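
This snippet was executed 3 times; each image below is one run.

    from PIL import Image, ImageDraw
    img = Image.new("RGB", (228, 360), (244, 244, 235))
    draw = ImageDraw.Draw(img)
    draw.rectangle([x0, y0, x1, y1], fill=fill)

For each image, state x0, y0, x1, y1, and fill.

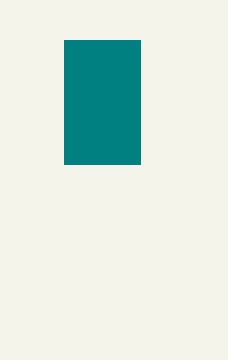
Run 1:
x0 = 64
y0 = 40
x1 = 140
y1 = 164
fill = 'teal'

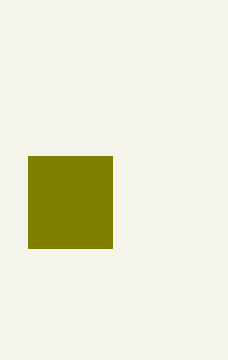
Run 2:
x0 = 28, y0 = 156, x1 = 112, y1 = 248, fill = 'olive'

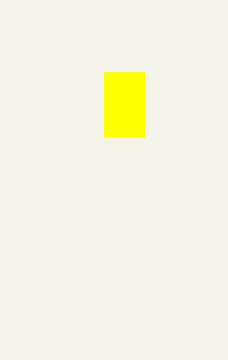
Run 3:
x0 = 104; y0 = 72; x1 = 144; y1 = 136; fill = 'yellow'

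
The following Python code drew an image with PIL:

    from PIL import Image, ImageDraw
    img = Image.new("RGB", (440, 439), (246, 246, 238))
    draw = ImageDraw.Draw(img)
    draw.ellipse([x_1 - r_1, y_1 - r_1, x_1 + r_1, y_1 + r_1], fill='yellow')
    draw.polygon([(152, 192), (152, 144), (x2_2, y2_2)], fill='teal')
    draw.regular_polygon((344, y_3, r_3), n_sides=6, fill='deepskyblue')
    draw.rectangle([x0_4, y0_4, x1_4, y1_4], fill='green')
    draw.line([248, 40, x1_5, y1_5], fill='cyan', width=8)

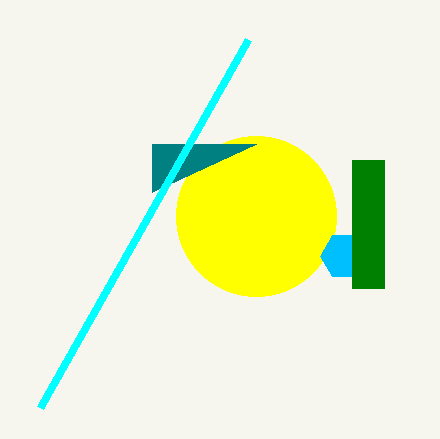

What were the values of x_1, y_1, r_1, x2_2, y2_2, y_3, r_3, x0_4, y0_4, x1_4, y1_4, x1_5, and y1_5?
x_1 = 256, y_1 = 216, r_1 = 80, x2_2 = 256, y2_2 = 144, y_3 = 256, r_3 = 24, x0_4 = 352, y0_4 = 160, x1_4 = 384, y1_4 = 288, x1_5 = 40, y1_5 = 408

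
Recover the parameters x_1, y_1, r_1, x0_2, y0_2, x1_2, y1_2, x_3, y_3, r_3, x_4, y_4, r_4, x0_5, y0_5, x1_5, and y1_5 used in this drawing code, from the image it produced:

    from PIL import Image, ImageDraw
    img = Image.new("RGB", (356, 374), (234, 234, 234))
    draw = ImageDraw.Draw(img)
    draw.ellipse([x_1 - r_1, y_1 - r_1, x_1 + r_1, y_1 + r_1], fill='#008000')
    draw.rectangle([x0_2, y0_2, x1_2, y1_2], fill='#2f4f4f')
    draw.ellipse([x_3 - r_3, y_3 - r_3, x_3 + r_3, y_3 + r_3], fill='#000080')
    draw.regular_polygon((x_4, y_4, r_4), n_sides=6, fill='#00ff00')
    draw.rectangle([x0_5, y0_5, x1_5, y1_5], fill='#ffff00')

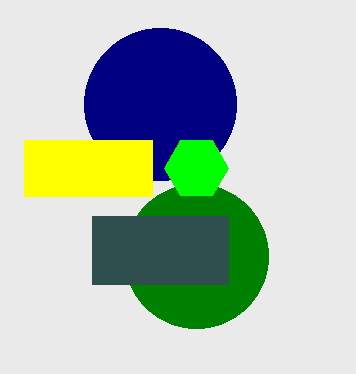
x_1 = 196; y_1 = 256; r_1 = 72; x0_2 = 92; y0_2 = 216; x1_2 = 228; y1_2 = 284; x_3 = 160; y_3 = 104; r_3 = 76; x_4 = 196; y_4 = 168; r_4 = 32; x0_5 = 24; y0_5 = 140; x1_5 = 152; y1_5 = 196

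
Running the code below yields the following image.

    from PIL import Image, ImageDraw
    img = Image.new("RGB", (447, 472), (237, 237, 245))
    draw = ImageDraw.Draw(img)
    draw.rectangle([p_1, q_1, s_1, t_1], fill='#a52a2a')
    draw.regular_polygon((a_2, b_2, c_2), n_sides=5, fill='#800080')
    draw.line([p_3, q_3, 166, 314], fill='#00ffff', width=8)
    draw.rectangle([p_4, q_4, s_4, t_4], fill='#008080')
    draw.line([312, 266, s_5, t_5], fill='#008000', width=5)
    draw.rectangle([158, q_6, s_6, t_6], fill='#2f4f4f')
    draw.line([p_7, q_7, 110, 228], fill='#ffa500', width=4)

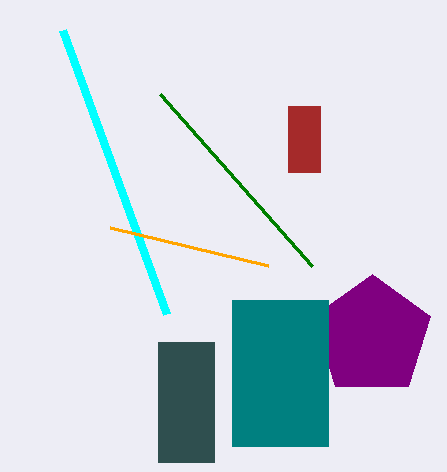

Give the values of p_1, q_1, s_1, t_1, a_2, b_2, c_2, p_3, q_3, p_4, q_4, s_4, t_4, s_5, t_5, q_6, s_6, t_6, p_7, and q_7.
p_1 = 288
q_1 = 106
s_1 = 320
t_1 = 172
a_2 = 372
b_2 = 336
c_2 = 62
p_3 = 62
q_3 = 30
p_4 = 232
q_4 = 300
s_4 = 328
t_4 = 446
s_5 = 160
t_5 = 94
q_6 = 342
s_6 = 214
t_6 = 462
p_7 = 268
q_7 = 266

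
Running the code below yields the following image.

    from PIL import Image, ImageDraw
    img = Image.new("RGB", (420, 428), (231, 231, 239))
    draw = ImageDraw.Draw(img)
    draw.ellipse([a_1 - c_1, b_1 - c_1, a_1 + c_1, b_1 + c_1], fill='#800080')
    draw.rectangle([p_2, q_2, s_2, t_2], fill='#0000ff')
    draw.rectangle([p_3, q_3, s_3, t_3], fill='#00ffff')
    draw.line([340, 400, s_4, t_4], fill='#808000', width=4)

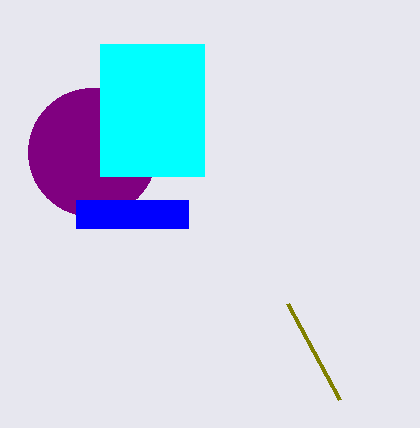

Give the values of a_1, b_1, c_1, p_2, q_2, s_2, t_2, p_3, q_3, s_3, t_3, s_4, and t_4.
a_1 = 92; b_1 = 152; c_1 = 64; p_2 = 76; q_2 = 200; s_2 = 188; t_2 = 228; p_3 = 100; q_3 = 44; s_3 = 204; t_3 = 176; s_4 = 288; t_4 = 304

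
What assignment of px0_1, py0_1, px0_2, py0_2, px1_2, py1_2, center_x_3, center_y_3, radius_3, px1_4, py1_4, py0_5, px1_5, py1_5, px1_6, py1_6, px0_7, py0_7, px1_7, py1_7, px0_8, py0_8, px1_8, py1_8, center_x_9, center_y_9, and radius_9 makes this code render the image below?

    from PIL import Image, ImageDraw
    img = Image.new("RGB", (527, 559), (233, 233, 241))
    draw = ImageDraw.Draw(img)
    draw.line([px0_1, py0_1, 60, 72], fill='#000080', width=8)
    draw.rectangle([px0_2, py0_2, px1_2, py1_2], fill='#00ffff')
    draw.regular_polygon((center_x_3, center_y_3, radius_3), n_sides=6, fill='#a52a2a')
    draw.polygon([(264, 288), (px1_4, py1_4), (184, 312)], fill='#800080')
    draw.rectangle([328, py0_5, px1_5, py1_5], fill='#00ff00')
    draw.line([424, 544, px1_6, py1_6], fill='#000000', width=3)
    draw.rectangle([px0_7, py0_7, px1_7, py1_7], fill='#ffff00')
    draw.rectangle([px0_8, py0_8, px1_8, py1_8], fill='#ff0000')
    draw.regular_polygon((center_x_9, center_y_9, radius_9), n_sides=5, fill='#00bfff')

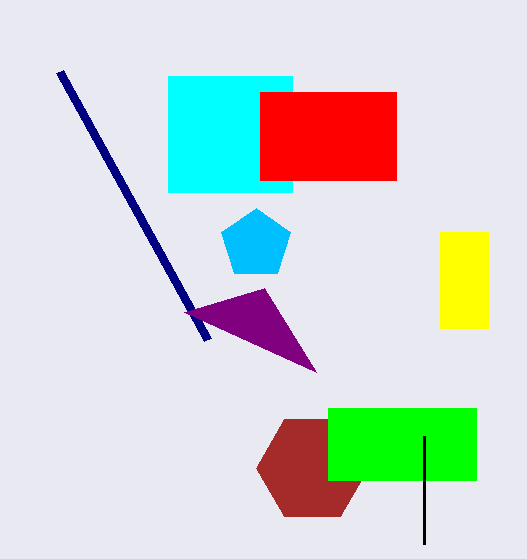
px0_1 = 208; py0_1 = 340; px0_2 = 168; py0_2 = 76; px1_2 = 292; py1_2 = 192; center_x_3 = 312; center_y_3 = 468; radius_3 = 56; px1_4 = 316; py1_4 = 372; py0_5 = 408; px1_5 = 476; py1_5 = 480; px1_6 = 424; py1_6 = 436; px0_7 = 440; py0_7 = 232; px1_7 = 488; py1_7 = 328; px0_8 = 260; py0_8 = 92; px1_8 = 396; py1_8 = 180; center_x_9 = 256; center_y_9 = 244; radius_9 = 36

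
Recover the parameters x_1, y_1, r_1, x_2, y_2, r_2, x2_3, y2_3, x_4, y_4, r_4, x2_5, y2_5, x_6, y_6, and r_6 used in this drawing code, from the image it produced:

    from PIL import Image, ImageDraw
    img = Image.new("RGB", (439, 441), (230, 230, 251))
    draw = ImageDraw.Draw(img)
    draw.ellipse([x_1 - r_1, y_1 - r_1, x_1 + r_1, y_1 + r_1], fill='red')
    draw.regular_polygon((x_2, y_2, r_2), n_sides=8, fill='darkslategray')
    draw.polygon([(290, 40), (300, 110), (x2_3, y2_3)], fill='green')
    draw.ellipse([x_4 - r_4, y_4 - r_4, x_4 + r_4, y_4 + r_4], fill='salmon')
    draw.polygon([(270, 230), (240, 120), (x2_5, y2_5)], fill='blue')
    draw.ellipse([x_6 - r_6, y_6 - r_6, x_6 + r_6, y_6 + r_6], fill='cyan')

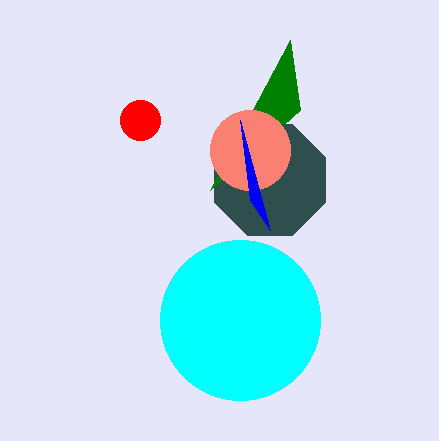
x_1 = 140
y_1 = 120
r_1 = 20
x_2 = 270
y_2 = 180
r_2 = 60
x2_3 = 210
y2_3 = 190
x_4 = 250
y_4 = 150
r_4 = 40
x2_5 = 250
y2_5 = 200
x_6 = 240
y_6 = 320
r_6 = 80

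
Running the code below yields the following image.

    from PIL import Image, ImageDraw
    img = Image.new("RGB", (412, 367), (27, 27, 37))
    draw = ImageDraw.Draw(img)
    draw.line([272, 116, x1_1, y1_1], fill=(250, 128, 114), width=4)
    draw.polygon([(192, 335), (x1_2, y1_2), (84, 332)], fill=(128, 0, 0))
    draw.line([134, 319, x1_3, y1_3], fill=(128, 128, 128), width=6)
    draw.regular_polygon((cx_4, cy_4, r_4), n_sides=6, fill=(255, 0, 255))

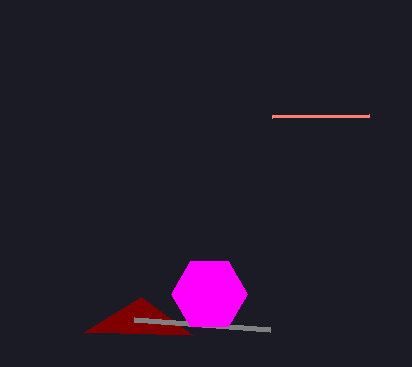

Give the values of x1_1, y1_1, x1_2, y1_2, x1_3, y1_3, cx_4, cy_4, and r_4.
x1_1 = 369
y1_1 = 115
x1_2 = 141
y1_2 = 297
x1_3 = 270
y1_3 = 329
cx_4 = 209
cy_4 = 294
r_4 = 38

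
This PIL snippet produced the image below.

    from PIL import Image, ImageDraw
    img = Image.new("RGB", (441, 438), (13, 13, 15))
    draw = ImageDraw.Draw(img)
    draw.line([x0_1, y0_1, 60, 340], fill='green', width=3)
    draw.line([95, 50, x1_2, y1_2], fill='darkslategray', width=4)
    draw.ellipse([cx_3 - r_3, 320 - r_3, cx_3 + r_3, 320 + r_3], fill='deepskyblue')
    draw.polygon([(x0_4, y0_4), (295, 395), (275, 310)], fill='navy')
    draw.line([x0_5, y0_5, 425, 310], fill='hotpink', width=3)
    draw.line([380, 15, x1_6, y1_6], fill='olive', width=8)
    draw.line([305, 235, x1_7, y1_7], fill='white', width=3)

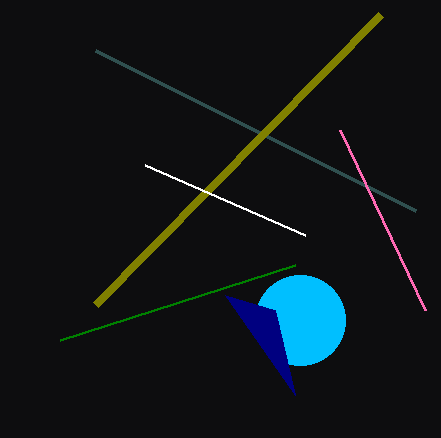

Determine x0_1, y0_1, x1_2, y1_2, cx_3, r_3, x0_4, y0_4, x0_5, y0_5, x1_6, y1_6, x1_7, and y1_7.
x0_1 = 295
y0_1 = 265
x1_2 = 415
y1_2 = 210
cx_3 = 300
r_3 = 45
x0_4 = 225
y0_4 = 295
x0_5 = 340
y0_5 = 130
x1_6 = 95
y1_6 = 305
x1_7 = 145
y1_7 = 165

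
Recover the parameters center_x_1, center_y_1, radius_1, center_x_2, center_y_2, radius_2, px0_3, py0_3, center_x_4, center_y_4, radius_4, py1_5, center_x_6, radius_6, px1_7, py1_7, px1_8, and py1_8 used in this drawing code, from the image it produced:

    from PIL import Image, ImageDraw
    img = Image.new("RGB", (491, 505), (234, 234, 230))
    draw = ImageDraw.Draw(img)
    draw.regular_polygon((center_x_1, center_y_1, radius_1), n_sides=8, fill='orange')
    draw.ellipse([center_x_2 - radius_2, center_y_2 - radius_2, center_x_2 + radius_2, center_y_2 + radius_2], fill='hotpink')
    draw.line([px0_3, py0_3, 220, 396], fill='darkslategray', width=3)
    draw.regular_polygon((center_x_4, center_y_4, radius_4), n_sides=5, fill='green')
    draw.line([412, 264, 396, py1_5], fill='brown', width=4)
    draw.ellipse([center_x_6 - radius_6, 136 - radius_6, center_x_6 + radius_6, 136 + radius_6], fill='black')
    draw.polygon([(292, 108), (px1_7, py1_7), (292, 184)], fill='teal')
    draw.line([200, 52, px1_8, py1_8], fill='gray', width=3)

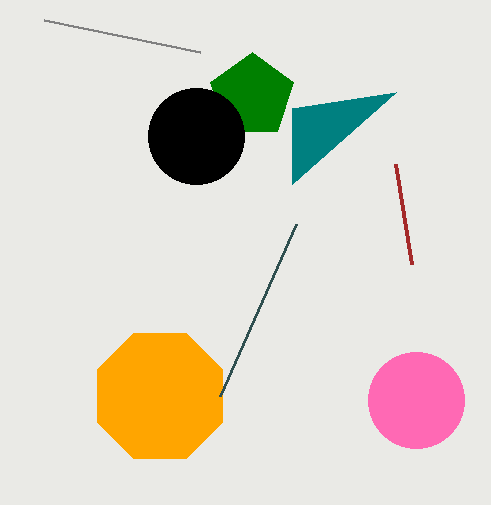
center_x_1 = 160, center_y_1 = 396, radius_1 = 68, center_x_2 = 416, center_y_2 = 400, radius_2 = 48, px0_3 = 296, py0_3 = 224, center_x_4 = 252, center_y_4 = 96, radius_4 = 44, py1_5 = 164, center_x_6 = 196, radius_6 = 48, px1_7 = 396, py1_7 = 92, px1_8 = 44, py1_8 = 20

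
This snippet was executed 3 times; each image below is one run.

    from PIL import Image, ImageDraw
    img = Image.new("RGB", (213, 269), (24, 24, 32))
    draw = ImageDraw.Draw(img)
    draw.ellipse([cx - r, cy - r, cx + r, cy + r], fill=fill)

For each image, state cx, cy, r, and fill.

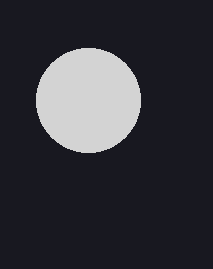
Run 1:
cx = 88; cy = 100; r = 52; fill = 'lightgray'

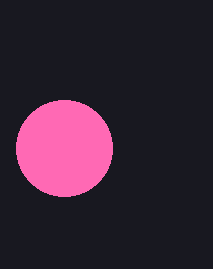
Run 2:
cx = 64
cy = 148
r = 48
fill = 'hotpink'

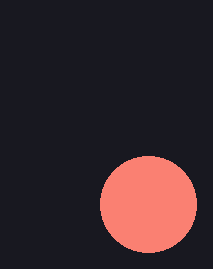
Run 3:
cx = 148
cy = 204
r = 48
fill = 'salmon'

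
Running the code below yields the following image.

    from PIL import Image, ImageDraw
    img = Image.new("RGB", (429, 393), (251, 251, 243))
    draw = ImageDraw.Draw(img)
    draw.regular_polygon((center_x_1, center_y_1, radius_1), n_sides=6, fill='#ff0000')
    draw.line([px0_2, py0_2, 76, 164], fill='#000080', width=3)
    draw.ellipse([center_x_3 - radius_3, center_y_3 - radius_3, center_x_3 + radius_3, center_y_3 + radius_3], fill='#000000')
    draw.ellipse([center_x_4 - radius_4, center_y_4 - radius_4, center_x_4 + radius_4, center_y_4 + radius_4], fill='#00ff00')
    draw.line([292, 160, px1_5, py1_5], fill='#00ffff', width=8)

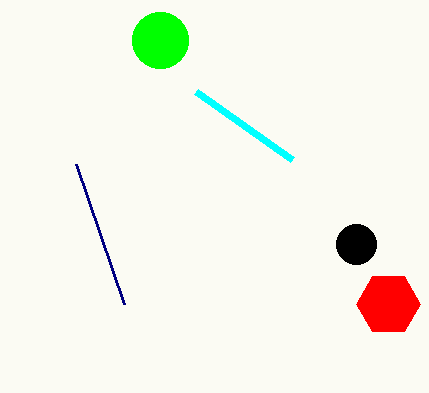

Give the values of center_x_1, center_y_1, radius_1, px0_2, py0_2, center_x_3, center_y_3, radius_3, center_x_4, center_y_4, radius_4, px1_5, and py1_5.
center_x_1 = 388
center_y_1 = 304
radius_1 = 32
px0_2 = 124
py0_2 = 304
center_x_3 = 356
center_y_3 = 244
radius_3 = 20
center_x_4 = 160
center_y_4 = 40
radius_4 = 28
px1_5 = 196
py1_5 = 92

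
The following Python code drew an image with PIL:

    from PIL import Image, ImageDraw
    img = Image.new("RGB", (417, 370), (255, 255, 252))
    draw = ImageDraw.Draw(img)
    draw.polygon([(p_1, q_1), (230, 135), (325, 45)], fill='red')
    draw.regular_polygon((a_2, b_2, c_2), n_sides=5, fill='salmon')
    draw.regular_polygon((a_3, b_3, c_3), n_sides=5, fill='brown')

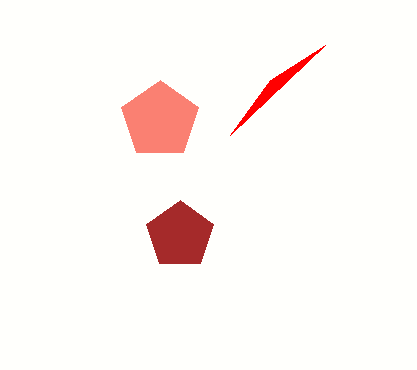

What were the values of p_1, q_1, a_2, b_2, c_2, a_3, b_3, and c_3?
p_1 = 270, q_1 = 80, a_2 = 160, b_2 = 120, c_2 = 40, a_3 = 180, b_3 = 235, c_3 = 35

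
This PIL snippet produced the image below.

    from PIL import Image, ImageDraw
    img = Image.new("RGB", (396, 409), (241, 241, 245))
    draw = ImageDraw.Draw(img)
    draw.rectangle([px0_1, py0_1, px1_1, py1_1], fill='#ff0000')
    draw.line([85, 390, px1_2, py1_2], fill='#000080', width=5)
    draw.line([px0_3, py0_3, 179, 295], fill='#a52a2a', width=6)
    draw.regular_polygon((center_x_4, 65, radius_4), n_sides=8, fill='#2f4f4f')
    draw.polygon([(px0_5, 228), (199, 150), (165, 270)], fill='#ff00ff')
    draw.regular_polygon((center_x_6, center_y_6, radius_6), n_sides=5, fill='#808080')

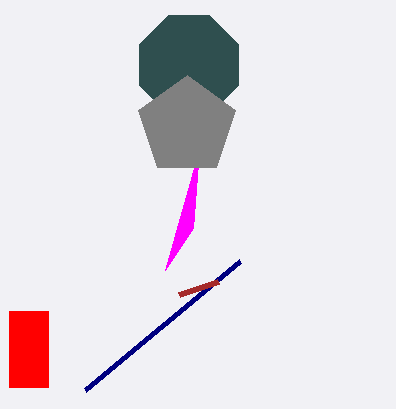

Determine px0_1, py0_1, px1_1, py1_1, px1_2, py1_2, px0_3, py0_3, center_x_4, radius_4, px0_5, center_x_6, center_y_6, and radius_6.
px0_1 = 9
py0_1 = 311
px1_1 = 48
py1_1 = 387
px1_2 = 240
py1_2 = 261
px0_3 = 218
py0_3 = 282
center_x_4 = 189
radius_4 = 54
px0_5 = 193
center_x_6 = 187
center_y_6 = 126
radius_6 = 51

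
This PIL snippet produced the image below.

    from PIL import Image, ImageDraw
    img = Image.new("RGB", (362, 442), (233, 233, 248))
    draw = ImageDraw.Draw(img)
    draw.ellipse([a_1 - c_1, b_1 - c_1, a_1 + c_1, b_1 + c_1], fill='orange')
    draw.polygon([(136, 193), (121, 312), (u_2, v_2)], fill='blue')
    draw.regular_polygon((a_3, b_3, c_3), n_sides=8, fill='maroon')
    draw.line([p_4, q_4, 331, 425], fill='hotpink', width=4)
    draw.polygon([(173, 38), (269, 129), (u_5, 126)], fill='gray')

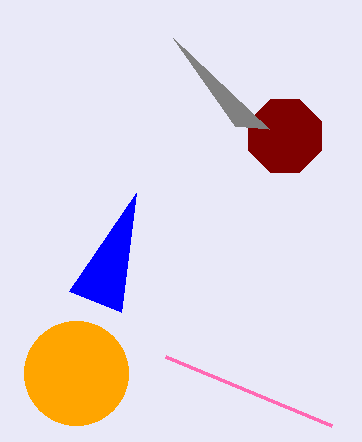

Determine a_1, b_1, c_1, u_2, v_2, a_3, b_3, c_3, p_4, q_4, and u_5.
a_1 = 76; b_1 = 373; c_1 = 52; u_2 = 69; v_2 = 291; a_3 = 285; b_3 = 136; c_3 = 39; p_4 = 165; q_4 = 356; u_5 = 235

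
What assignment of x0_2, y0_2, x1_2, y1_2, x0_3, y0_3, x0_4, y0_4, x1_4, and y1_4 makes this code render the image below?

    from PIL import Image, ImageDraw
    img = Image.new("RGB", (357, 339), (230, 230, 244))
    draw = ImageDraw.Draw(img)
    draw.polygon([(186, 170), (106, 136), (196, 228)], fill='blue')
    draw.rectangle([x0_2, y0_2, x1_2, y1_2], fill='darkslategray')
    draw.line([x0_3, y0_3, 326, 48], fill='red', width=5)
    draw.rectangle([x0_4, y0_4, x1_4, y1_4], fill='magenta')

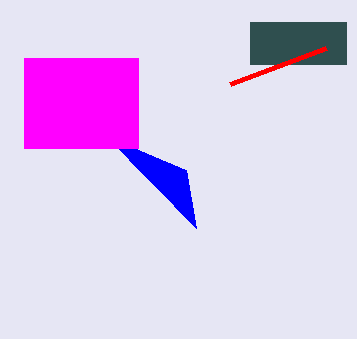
x0_2 = 250, y0_2 = 22, x1_2 = 346, y1_2 = 64, x0_3 = 230, y0_3 = 84, x0_4 = 24, y0_4 = 58, x1_4 = 138, y1_4 = 148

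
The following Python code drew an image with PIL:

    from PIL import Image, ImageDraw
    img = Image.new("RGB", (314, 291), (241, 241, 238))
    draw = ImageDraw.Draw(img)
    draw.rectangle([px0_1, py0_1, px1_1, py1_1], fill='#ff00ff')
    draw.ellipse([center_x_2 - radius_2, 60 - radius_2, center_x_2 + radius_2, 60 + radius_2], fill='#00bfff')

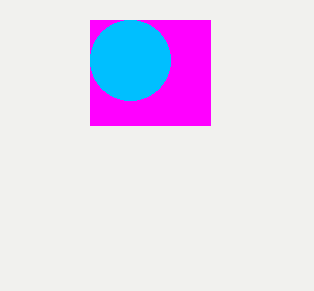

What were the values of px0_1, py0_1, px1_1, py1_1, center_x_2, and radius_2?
px0_1 = 90, py0_1 = 20, px1_1 = 210, py1_1 = 125, center_x_2 = 130, radius_2 = 40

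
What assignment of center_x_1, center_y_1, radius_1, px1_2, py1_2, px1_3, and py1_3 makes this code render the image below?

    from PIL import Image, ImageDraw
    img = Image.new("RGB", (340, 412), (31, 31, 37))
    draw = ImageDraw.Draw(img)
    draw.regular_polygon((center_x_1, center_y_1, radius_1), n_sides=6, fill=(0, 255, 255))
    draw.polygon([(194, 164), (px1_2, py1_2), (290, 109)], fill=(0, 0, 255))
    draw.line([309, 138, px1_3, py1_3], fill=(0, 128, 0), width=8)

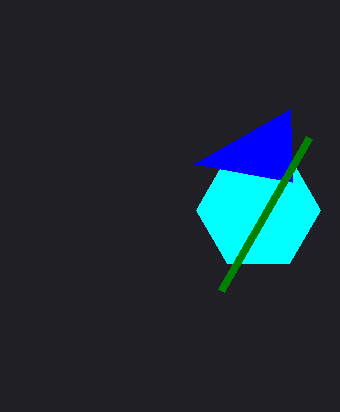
center_x_1 = 258, center_y_1 = 210, radius_1 = 62, px1_2 = 292, py1_2 = 182, px1_3 = 221, py1_3 = 291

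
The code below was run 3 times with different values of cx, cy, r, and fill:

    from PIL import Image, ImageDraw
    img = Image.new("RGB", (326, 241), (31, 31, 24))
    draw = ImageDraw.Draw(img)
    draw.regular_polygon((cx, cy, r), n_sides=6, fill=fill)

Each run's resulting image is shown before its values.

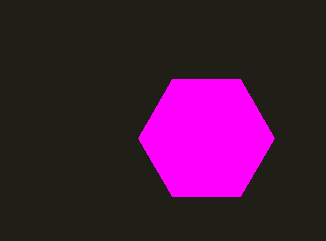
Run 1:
cx = 206, cy = 138, r = 68, fill = 'magenta'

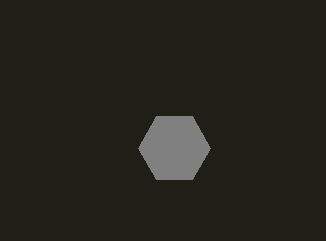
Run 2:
cx = 174, cy = 148, r = 36, fill = 'gray'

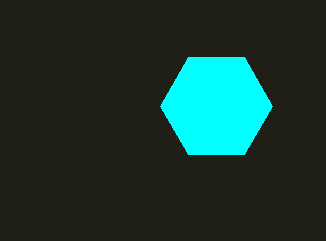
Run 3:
cx = 216; cy = 106; r = 56; fill = 'cyan'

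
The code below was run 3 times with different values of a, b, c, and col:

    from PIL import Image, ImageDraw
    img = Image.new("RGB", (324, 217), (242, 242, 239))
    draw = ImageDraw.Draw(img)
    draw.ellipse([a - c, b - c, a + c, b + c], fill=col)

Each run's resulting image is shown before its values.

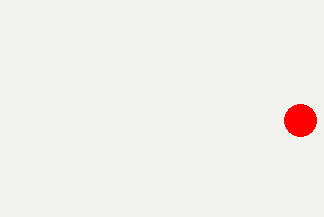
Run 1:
a = 300
b = 120
c = 16
col = 'red'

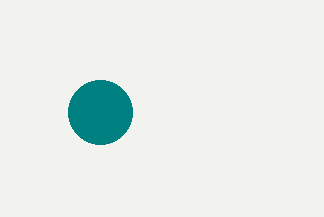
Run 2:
a = 100; b = 112; c = 32; col = 'teal'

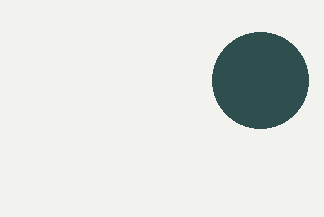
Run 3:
a = 260, b = 80, c = 48, col = 'darkslategray'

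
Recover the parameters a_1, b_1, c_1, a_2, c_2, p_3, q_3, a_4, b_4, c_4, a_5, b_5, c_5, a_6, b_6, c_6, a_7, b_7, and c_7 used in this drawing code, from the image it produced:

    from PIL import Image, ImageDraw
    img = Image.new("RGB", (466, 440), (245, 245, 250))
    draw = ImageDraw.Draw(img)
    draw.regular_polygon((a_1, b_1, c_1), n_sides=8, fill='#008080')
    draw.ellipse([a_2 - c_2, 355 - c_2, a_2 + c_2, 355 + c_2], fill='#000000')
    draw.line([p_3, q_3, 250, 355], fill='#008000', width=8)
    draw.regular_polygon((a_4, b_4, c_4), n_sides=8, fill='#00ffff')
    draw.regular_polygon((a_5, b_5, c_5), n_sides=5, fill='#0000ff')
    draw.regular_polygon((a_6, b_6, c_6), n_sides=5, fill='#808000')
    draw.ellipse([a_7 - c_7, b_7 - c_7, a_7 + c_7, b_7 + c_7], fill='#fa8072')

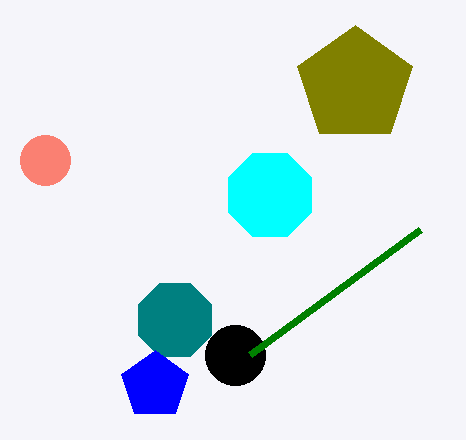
a_1 = 175; b_1 = 320; c_1 = 40; a_2 = 235; c_2 = 30; p_3 = 420; q_3 = 230; a_4 = 270; b_4 = 195; c_4 = 45; a_5 = 155; b_5 = 385; c_5 = 35; a_6 = 355; b_6 = 85; c_6 = 60; a_7 = 45; b_7 = 160; c_7 = 25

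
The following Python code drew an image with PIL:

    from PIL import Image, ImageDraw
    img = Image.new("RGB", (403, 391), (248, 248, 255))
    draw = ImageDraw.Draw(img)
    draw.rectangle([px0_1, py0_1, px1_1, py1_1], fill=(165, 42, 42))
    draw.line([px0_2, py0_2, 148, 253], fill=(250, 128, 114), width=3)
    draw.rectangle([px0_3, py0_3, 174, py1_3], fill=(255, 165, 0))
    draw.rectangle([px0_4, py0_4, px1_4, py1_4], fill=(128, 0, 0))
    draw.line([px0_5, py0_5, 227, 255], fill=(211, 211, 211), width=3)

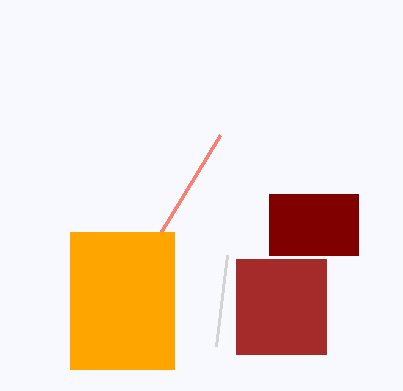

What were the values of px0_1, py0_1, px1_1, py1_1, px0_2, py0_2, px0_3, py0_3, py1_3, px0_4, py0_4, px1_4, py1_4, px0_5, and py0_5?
px0_1 = 236; py0_1 = 259; px1_1 = 326; py1_1 = 354; px0_2 = 220; py0_2 = 135; px0_3 = 70; py0_3 = 232; py1_3 = 369; px0_4 = 269; py0_4 = 194; px1_4 = 358; py1_4 = 255; px0_5 = 216; py0_5 = 346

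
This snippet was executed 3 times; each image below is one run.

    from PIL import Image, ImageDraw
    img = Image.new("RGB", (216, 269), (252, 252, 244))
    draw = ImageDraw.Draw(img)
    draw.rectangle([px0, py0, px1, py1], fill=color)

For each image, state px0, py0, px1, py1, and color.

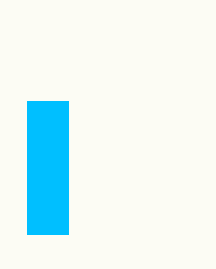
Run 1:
px0 = 27; py0 = 101; px1 = 68; py1 = 234; color = 'deepskyblue'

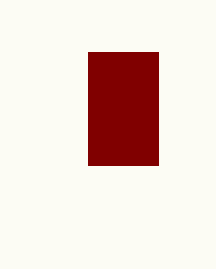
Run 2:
px0 = 88, py0 = 52, px1 = 158, py1 = 165, color = 'maroon'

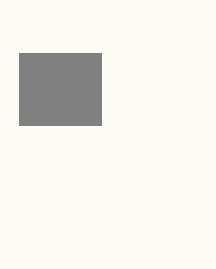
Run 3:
px0 = 19; py0 = 53; px1 = 101; py1 = 125; color = 'gray'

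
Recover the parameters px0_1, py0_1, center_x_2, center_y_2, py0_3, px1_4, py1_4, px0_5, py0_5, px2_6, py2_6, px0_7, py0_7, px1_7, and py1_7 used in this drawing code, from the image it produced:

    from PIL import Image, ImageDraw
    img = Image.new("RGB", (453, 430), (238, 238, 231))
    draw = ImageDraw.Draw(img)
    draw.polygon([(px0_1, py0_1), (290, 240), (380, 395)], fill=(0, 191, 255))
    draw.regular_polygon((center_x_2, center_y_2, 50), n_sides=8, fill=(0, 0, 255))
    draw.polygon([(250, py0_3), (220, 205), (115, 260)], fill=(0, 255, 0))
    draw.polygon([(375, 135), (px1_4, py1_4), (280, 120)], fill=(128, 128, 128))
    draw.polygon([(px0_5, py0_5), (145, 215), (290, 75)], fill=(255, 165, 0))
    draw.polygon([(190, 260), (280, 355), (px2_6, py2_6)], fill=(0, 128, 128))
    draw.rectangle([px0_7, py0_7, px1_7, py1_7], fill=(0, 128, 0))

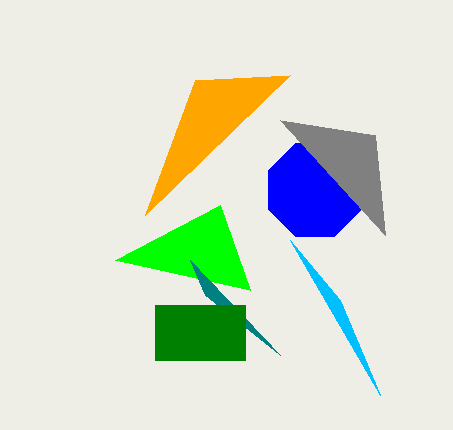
px0_1 = 340, py0_1 = 300, center_x_2 = 315, center_y_2 = 190, py0_3 = 290, px1_4 = 385, py1_4 = 235, px0_5 = 195, py0_5 = 80, px2_6 = 205, py2_6 = 295, px0_7 = 155, py0_7 = 305, px1_7 = 245, py1_7 = 360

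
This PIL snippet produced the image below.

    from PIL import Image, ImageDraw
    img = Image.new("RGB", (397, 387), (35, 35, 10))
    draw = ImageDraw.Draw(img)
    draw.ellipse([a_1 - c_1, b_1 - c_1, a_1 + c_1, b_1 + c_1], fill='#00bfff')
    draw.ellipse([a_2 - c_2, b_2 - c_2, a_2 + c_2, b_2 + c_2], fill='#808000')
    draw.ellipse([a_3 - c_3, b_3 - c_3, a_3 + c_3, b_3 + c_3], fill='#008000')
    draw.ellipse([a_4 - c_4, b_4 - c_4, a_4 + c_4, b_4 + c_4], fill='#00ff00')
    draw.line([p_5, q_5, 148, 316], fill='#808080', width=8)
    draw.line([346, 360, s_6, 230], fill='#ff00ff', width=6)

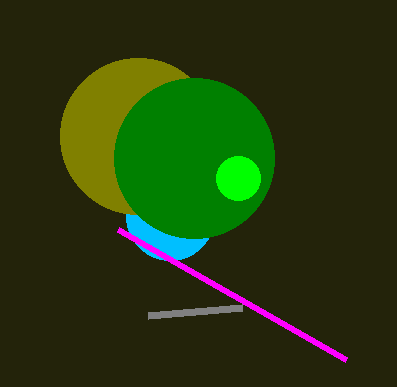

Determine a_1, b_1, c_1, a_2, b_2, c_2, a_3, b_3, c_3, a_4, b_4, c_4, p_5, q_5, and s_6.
a_1 = 170
b_1 = 216
c_1 = 44
a_2 = 138
b_2 = 136
c_2 = 78
a_3 = 194
b_3 = 158
c_3 = 80
a_4 = 238
b_4 = 178
c_4 = 22
p_5 = 242
q_5 = 308
s_6 = 118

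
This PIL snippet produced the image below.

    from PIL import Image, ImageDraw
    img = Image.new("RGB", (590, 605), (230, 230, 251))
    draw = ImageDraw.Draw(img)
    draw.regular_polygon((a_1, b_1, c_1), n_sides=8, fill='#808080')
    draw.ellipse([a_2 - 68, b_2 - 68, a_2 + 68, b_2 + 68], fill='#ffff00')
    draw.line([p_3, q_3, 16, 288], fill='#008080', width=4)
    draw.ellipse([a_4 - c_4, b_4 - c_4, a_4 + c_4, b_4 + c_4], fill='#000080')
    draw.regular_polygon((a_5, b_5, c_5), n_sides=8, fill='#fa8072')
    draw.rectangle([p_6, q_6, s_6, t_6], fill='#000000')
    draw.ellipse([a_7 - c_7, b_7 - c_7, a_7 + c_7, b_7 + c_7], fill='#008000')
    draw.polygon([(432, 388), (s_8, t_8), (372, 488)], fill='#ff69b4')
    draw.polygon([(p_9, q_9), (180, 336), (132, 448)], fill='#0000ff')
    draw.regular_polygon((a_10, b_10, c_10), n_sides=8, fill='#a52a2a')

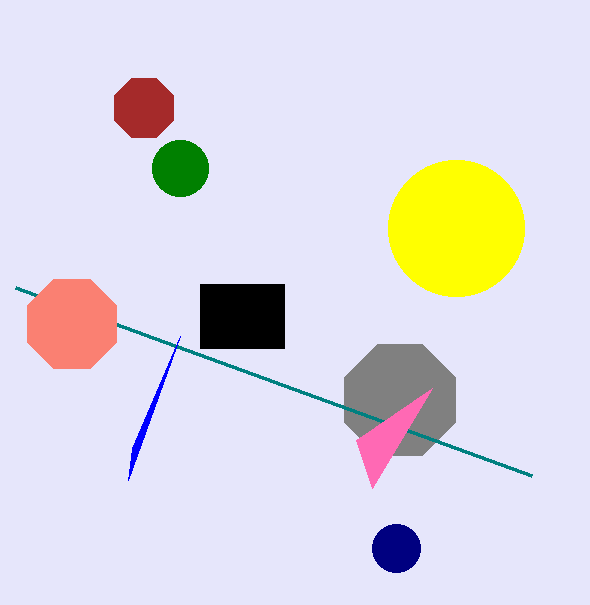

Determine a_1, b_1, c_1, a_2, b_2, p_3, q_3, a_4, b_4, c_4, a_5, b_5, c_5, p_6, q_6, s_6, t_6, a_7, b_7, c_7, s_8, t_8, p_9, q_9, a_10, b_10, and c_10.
a_1 = 400, b_1 = 400, c_1 = 60, a_2 = 456, b_2 = 228, p_3 = 532, q_3 = 476, a_4 = 396, b_4 = 548, c_4 = 24, a_5 = 72, b_5 = 324, c_5 = 48, p_6 = 200, q_6 = 284, s_6 = 284, t_6 = 348, a_7 = 180, b_7 = 168, c_7 = 28, s_8 = 356, t_8 = 440, p_9 = 128, q_9 = 480, a_10 = 144, b_10 = 108, c_10 = 32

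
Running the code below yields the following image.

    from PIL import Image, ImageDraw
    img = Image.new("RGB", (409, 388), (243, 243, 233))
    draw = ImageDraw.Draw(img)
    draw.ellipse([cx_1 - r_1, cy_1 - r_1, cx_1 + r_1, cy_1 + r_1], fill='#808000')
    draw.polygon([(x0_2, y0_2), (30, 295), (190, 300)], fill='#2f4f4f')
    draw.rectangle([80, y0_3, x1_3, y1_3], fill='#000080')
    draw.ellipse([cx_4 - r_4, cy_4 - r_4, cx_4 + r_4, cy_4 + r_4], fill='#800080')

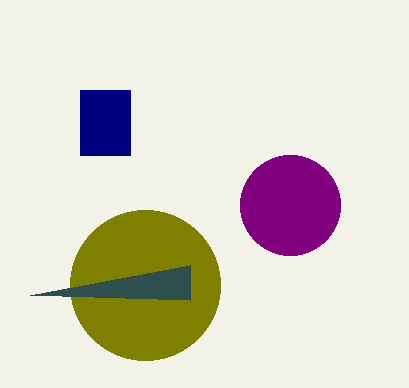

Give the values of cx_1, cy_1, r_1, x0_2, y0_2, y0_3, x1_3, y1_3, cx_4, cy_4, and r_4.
cx_1 = 145, cy_1 = 285, r_1 = 75, x0_2 = 190, y0_2 = 265, y0_3 = 90, x1_3 = 130, y1_3 = 155, cx_4 = 290, cy_4 = 205, r_4 = 50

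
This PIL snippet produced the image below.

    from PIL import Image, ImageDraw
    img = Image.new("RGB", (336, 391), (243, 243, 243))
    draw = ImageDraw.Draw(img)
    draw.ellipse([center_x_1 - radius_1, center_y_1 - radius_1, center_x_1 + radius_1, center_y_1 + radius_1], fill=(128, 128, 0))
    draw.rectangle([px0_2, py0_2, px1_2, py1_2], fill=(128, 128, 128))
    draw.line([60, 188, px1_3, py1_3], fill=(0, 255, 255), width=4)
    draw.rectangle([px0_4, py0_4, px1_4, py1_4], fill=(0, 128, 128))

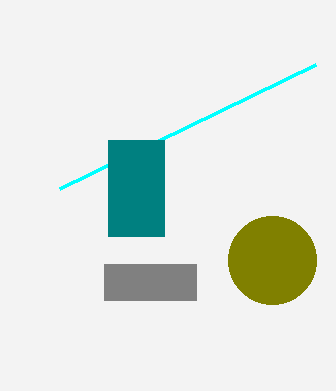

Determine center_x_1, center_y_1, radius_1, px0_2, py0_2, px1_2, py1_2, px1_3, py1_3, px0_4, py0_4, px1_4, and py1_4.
center_x_1 = 272; center_y_1 = 260; radius_1 = 44; px0_2 = 104; py0_2 = 264; px1_2 = 196; py1_2 = 300; px1_3 = 316; py1_3 = 64; px0_4 = 108; py0_4 = 140; px1_4 = 164; py1_4 = 236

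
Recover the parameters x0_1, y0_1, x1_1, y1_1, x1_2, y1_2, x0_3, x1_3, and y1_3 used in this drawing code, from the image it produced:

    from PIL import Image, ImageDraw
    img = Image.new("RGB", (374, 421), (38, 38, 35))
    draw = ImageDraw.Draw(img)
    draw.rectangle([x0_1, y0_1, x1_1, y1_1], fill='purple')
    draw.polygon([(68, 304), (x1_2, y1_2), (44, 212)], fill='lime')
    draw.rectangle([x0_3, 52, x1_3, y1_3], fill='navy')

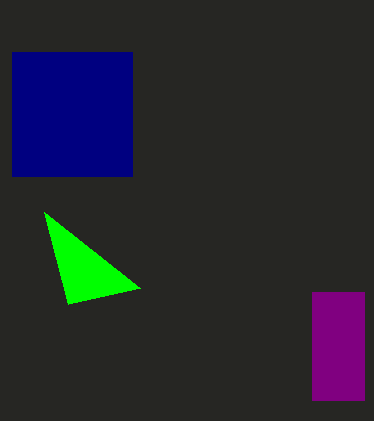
x0_1 = 312; y0_1 = 292; x1_1 = 364; y1_1 = 400; x1_2 = 140; y1_2 = 288; x0_3 = 12; x1_3 = 132; y1_3 = 176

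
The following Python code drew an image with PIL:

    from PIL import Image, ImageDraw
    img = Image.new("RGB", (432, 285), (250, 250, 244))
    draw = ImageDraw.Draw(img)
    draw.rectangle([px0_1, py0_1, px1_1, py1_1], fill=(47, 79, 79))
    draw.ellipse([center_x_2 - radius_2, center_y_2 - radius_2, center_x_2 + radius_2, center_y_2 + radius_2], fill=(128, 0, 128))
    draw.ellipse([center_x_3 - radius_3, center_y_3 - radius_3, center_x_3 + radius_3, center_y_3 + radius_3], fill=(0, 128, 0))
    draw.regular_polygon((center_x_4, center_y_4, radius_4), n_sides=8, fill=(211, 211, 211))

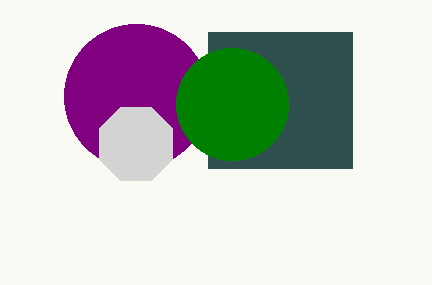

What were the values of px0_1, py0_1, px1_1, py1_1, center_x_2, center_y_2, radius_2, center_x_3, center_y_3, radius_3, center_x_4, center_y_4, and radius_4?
px0_1 = 208; py0_1 = 32; px1_1 = 352; py1_1 = 168; center_x_2 = 136; center_y_2 = 96; radius_2 = 72; center_x_3 = 232; center_y_3 = 104; radius_3 = 56; center_x_4 = 136; center_y_4 = 144; radius_4 = 40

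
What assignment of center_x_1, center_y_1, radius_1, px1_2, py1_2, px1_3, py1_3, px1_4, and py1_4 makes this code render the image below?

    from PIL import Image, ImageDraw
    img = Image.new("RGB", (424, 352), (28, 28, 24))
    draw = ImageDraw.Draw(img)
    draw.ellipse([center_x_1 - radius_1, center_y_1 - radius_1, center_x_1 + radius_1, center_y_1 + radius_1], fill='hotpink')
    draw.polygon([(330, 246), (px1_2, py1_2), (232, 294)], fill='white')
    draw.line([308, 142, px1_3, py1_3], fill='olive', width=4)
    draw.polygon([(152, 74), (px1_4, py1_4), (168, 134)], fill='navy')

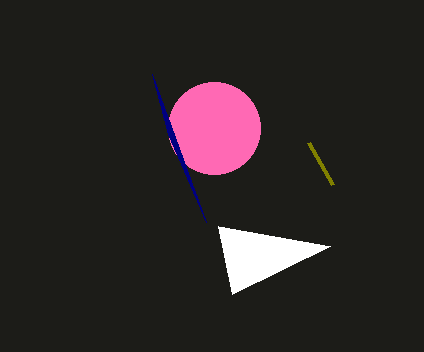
center_x_1 = 214, center_y_1 = 128, radius_1 = 46, px1_2 = 218, py1_2 = 226, px1_3 = 332, py1_3 = 184, px1_4 = 206, py1_4 = 222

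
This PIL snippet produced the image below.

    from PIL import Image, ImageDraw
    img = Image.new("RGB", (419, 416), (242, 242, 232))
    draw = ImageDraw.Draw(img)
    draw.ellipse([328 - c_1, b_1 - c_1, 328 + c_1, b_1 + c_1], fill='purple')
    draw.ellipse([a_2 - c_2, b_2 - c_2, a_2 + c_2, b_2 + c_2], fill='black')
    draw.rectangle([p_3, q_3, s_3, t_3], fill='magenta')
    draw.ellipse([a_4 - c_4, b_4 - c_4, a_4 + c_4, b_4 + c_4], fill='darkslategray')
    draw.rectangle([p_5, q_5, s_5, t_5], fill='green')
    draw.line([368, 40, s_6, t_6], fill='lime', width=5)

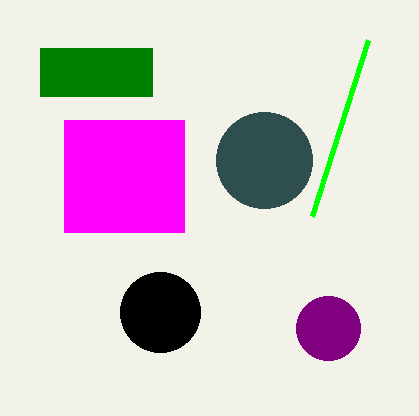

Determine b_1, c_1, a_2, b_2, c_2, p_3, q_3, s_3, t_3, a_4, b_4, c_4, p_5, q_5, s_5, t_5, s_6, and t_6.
b_1 = 328
c_1 = 32
a_2 = 160
b_2 = 312
c_2 = 40
p_3 = 64
q_3 = 120
s_3 = 184
t_3 = 232
a_4 = 264
b_4 = 160
c_4 = 48
p_5 = 40
q_5 = 48
s_5 = 152
t_5 = 96
s_6 = 312
t_6 = 216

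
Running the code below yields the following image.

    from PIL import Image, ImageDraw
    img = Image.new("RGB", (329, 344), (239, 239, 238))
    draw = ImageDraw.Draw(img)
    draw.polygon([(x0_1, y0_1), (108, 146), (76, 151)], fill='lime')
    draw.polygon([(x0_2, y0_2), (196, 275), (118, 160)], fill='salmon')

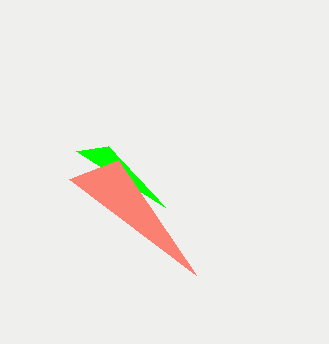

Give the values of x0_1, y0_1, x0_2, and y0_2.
x0_1 = 165, y0_1 = 207, x0_2 = 69, y0_2 = 179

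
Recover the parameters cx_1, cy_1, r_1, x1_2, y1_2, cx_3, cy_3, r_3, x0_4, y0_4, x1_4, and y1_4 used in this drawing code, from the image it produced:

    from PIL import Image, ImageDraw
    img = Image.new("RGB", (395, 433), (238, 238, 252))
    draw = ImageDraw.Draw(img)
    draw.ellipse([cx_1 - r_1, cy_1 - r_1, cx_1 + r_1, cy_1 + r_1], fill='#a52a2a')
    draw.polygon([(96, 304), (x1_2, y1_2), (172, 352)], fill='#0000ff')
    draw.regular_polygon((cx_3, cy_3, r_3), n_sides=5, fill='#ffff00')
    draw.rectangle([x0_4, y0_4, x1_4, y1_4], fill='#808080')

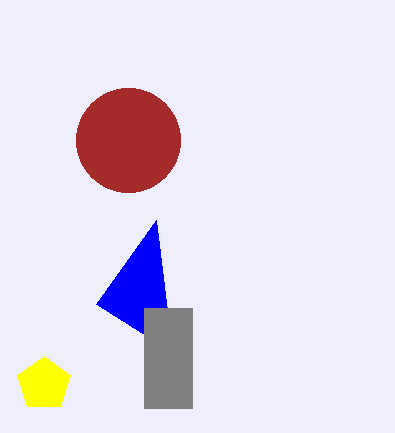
cx_1 = 128, cy_1 = 140, r_1 = 52, x1_2 = 156, y1_2 = 220, cx_3 = 44, cy_3 = 384, r_3 = 28, x0_4 = 144, y0_4 = 308, x1_4 = 192, y1_4 = 408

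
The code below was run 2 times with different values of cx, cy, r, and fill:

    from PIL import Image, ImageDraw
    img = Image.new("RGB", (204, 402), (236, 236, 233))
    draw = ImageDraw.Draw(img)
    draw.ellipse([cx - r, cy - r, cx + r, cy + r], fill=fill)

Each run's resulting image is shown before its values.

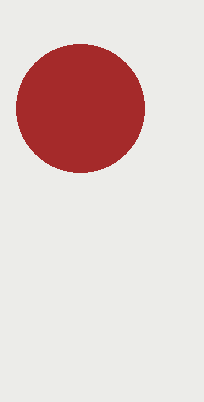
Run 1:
cx = 80
cy = 108
r = 64
fill = 'brown'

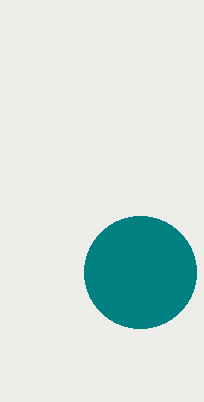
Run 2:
cx = 140; cy = 272; r = 56; fill = 'teal'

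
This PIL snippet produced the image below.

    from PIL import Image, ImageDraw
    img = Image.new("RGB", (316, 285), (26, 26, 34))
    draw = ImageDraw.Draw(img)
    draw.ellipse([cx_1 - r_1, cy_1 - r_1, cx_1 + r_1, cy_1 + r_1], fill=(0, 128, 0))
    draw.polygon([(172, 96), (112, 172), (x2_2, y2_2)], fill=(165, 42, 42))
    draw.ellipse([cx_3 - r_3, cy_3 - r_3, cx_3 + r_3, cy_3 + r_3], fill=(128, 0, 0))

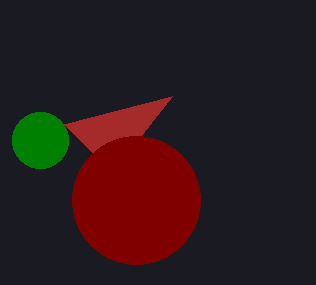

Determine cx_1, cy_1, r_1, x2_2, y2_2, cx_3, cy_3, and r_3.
cx_1 = 40
cy_1 = 140
r_1 = 28
x2_2 = 64
y2_2 = 124
cx_3 = 136
cy_3 = 200
r_3 = 64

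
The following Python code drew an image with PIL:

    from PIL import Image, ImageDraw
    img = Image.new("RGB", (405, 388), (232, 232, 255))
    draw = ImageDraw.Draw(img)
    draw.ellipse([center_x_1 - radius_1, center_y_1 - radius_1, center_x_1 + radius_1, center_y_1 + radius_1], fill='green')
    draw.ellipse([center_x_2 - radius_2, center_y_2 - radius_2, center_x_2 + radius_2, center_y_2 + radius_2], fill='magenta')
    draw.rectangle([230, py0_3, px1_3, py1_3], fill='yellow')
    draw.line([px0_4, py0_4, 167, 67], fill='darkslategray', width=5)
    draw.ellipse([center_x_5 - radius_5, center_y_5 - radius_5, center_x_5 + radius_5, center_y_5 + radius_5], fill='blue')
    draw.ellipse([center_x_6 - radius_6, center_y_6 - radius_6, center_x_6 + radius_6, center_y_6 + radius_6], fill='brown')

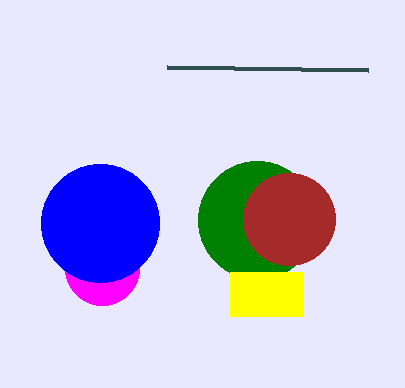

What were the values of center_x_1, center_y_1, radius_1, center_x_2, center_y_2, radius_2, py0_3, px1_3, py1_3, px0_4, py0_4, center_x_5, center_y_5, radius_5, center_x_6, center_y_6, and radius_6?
center_x_1 = 257
center_y_1 = 220
radius_1 = 59
center_x_2 = 102
center_y_2 = 268
radius_2 = 37
py0_3 = 272
px1_3 = 303
py1_3 = 316
px0_4 = 368
py0_4 = 70
center_x_5 = 100
center_y_5 = 223
radius_5 = 59
center_x_6 = 289
center_y_6 = 219
radius_6 = 46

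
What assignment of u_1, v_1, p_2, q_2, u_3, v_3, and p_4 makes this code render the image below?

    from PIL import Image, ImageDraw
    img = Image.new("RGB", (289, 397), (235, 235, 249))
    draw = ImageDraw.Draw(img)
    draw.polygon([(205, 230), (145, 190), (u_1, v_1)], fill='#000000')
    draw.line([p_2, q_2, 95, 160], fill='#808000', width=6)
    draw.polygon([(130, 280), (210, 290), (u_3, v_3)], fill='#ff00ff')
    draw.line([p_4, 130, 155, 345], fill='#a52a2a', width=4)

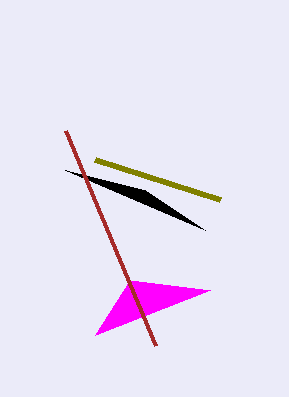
u_1 = 65
v_1 = 170
p_2 = 220
q_2 = 200
u_3 = 95
v_3 = 335
p_4 = 65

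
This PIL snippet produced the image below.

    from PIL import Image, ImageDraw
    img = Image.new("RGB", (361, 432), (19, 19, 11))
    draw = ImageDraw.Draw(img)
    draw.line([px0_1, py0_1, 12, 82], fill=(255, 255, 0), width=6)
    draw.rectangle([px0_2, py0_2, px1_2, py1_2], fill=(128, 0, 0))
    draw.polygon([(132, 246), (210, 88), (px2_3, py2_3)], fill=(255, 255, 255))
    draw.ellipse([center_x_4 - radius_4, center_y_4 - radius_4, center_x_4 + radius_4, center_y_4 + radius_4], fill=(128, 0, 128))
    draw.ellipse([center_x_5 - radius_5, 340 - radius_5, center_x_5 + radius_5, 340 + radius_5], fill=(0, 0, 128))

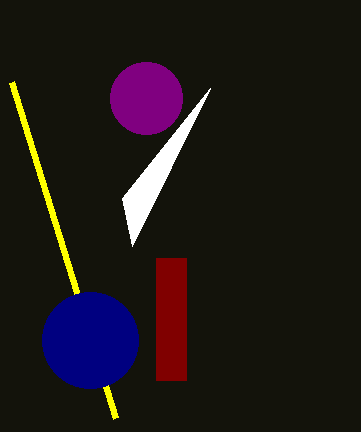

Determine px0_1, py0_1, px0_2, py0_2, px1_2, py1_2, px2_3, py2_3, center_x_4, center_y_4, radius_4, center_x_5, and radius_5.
px0_1 = 116, py0_1 = 418, px0_2 = 156, py0_2 = 258, px1_2 = 186, py1_2 = 380, px2_3 = 122, py2_3 = 198, center_x_4 = 146, center_y_4 = 98, radius_4 = 36, center_x_5 = 90, radius_5 = 48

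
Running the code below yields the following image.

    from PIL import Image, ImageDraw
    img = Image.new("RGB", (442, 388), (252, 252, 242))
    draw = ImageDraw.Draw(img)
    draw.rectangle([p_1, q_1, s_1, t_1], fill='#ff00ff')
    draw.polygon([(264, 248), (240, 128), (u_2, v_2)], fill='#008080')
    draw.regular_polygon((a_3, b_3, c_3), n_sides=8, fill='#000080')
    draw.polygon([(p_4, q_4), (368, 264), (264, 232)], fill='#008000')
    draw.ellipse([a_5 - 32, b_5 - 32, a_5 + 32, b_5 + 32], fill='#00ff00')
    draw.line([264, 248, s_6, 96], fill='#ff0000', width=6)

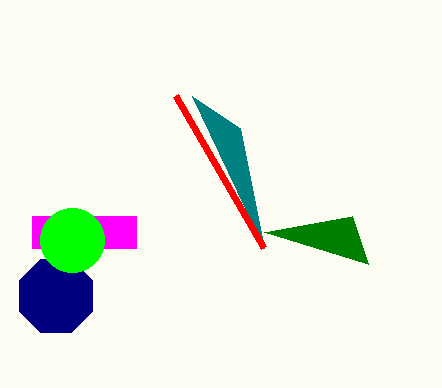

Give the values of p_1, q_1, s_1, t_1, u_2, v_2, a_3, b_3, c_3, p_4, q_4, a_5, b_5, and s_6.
p_1 = 32, q_1 = 216, s_1 = 136, t_1 = 248, u_2 = 192, v_2 = 96, a_3 = 56, b_3 = 296, c_3 = 40, p_4 = 352, q_4 = 216, a_5 = 72, b_5 = 240, s_6 = 176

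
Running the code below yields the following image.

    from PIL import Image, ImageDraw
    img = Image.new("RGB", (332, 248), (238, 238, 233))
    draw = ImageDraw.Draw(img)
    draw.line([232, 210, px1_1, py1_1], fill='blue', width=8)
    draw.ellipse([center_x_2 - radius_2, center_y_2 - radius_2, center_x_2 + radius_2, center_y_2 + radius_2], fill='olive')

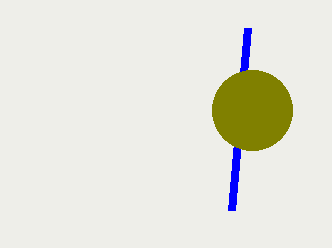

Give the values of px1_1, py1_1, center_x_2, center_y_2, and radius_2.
px1_1 = 248, py1_1 = 28, center_x_2 = 252, center_y_2 = 110, radius_2 = 40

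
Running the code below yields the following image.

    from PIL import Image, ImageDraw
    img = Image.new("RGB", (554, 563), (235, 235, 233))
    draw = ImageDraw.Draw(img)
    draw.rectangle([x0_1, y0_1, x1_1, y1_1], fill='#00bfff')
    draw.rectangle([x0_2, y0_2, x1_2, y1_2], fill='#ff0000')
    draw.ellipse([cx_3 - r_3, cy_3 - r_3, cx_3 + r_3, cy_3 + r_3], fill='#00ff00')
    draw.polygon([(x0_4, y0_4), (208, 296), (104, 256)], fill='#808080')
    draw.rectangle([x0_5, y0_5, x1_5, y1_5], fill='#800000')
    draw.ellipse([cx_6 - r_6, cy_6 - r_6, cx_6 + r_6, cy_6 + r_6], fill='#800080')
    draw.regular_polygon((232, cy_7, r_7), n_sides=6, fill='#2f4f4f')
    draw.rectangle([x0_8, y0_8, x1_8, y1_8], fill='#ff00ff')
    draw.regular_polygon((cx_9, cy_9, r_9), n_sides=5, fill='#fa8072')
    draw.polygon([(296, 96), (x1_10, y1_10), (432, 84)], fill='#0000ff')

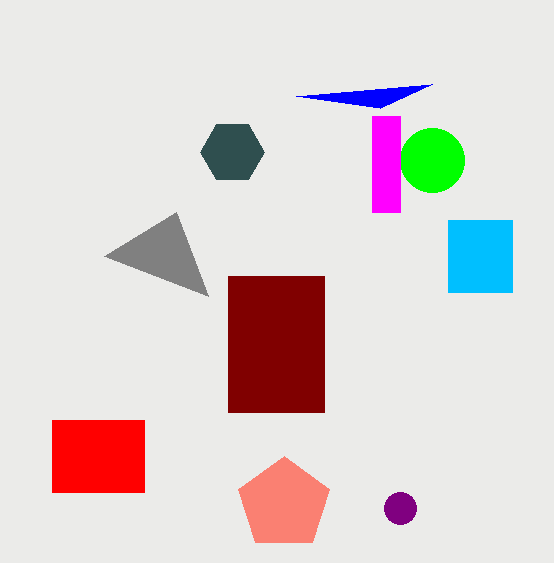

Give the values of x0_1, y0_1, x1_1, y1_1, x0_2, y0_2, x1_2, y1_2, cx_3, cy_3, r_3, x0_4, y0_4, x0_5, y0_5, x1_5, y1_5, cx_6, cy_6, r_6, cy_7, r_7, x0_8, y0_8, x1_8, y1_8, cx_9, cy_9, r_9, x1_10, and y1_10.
x0_1 = 448; y0_1 = 220; x1_1 = 512; y1_1 = 292; x0_2 = 52; y0_2 = 420; x1_2 = 144; y1_2 = 492; cx_3 = 432; cy_3 = 160; r_3 = 32; x0_4 = 176; y0_4 = 212; x0_5 = 228; y0_5 = 276; x1_5 = 324; y1_5 = 412; cx_6 = 400; cy_6 = 508; r_6 = 16; cy_7 = 152; r_7 = 32; x0_8 = 372; y0_8 = 116; x1_8 = 400; y1_8 = 212; cx_9 = 284; cy_9 = 504; r_9 = 48; x1_10 = 380; y1_10 = 108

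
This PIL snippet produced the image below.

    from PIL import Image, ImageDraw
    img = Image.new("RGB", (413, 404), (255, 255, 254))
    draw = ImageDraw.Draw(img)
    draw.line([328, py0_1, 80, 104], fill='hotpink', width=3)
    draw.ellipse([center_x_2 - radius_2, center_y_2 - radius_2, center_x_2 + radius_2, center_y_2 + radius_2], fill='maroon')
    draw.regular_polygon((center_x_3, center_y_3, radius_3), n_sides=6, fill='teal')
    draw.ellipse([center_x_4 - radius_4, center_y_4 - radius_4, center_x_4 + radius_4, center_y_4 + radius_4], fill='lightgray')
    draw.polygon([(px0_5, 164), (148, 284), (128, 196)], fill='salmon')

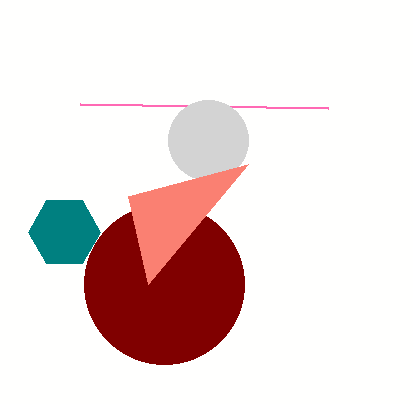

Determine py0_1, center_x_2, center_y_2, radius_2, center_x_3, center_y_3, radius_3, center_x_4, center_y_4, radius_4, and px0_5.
py0_1 = 108; center_x_2 = 164; center_y_2 = 284; radius_2 = 80; center_x_3 = 64; center_y_3 = 232; radius_3 = 36; center_x_4 = 208; center_y_4 = 140; radius_4 = 40; px0_5 = 248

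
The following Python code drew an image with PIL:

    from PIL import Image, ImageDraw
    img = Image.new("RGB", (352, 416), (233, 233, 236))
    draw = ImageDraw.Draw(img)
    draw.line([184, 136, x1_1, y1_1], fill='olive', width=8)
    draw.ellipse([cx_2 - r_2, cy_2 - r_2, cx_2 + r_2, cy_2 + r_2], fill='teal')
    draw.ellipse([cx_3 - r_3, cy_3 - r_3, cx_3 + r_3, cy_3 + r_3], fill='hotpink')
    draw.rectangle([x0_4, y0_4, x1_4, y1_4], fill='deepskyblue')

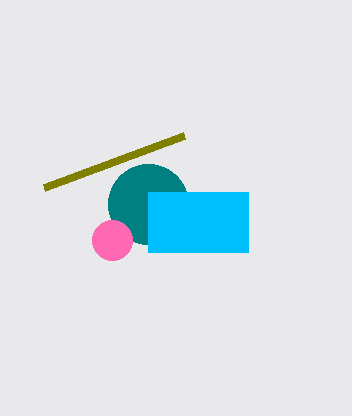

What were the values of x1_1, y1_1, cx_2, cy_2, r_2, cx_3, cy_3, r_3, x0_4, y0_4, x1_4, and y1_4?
x1_1 = 44; y1_1 = 188; cx_2 = 148; cy_2 = 204; r_2 = 40; cx_3 = 112; cy_3 = 240; r_3 = 20; x0_4 = 148; y0_4 = 192; x1_4 = 248; y1_4 = 252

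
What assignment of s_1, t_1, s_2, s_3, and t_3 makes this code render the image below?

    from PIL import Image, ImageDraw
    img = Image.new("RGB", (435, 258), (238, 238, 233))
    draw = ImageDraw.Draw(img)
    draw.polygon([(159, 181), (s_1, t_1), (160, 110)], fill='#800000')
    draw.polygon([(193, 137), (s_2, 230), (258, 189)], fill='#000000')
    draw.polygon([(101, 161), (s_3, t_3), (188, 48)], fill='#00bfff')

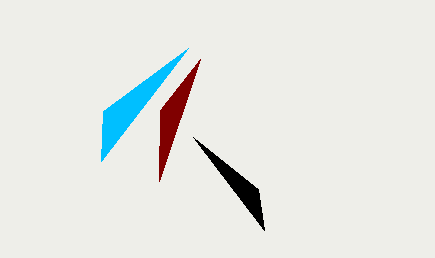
s_1 = 200
t_1 = 59
s_2 = 264
s_3 = 103
t_3 = 111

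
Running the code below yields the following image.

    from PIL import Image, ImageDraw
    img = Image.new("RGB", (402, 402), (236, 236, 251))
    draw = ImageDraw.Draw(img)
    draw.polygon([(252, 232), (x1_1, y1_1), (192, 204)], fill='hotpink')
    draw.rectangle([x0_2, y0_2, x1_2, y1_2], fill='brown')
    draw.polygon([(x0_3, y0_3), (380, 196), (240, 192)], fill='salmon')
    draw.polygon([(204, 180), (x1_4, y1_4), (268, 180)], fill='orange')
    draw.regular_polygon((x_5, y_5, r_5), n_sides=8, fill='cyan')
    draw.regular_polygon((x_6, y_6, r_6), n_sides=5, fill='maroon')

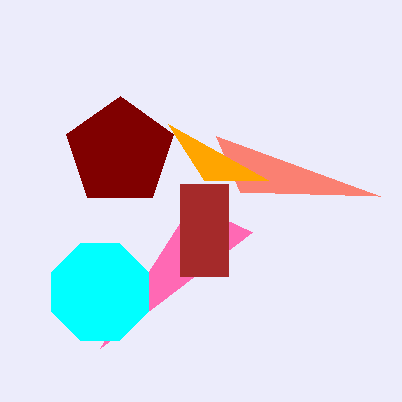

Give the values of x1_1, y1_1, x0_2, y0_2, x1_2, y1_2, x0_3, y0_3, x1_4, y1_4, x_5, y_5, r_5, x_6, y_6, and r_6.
x1_1 = 100
y1_1 = 348
x0_2 = 180
y0_2 = 184
x1_2 = 228
y1_2 = 276
x0_3 = 216
y0_3 = 136
x1_4 = 168
y1_4 = 124
x_5 = 100
y_5 = 292
r_5 = 52
x_6 = 120
y_6 = 152
r_6 = 56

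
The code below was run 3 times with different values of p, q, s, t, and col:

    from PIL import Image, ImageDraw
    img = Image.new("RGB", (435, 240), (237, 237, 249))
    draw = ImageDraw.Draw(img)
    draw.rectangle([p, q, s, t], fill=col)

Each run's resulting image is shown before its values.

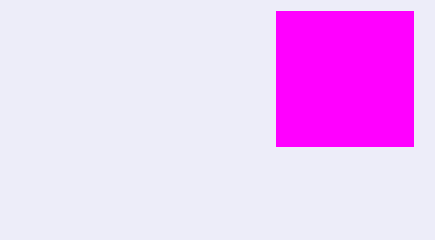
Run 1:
p = 276, q = 11, s = 413, t = 146, col = 'magenta'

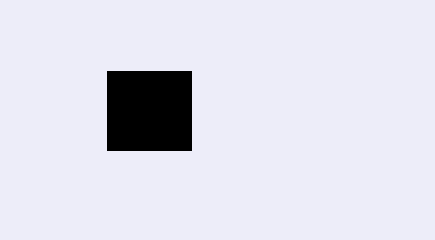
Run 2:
p = 107; q = 71; s = 191; t = 150; col = 'black'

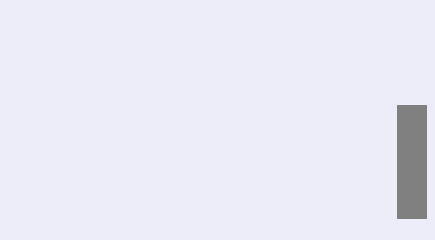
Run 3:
p = 397, q = 105, s = 426, t = 218, col = 'gray'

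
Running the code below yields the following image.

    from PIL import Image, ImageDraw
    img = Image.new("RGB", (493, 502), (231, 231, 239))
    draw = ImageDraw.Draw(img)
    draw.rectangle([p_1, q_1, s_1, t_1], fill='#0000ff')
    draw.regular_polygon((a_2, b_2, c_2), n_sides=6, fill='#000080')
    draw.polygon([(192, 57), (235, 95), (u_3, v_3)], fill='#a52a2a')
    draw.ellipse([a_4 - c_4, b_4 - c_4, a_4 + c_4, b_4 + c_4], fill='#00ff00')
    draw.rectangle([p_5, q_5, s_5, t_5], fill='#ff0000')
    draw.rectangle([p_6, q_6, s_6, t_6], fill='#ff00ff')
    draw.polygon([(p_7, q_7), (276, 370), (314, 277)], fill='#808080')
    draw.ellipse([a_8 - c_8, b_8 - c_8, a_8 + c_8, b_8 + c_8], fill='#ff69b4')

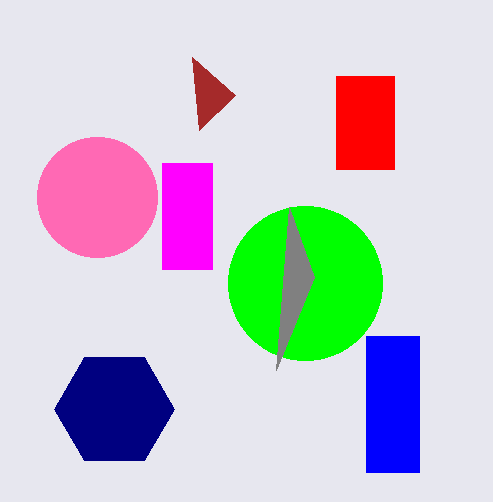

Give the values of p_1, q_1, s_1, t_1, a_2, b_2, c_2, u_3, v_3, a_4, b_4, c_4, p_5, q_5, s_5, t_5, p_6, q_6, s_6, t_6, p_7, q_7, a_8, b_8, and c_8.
p_1 = 366; q_1 = 336; s_1 = 419; t_1 = 472; a_2 = 114; b_2 = 409; c_2 = 60; u_3 = 199; v_3 = 130; a_4 = 305; b_4 = 283; c_4 = 77; p_5 = 336; q_5 = 76; s_5 = 394; t_5 = 169; p_6 = 162; q_6 = 163; s_6 = 212; t_6 = 269; p_7 = 289; q_7 = 207; a_8 = 97; b_8 = 197; c_8 = 60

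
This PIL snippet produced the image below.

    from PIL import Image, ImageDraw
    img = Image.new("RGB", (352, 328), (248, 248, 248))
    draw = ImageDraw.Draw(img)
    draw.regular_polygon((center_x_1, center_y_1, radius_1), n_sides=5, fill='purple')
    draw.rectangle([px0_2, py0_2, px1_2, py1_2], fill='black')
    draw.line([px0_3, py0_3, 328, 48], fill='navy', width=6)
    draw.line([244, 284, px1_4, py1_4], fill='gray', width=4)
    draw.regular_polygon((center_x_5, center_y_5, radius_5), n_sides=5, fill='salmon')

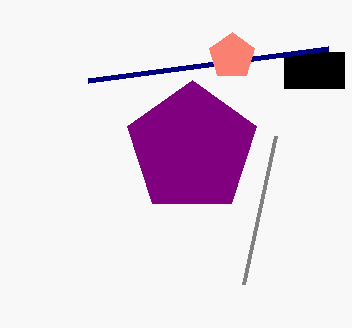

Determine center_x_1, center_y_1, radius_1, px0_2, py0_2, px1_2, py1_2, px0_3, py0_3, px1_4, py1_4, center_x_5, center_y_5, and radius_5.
center_x_1 = 192, center_y_1 = 148, radius_1 = 68, px0_2 = 284, py0_2 = 52, px1_2 = 344, py1_2 = 88, px0_3 = 88, py0_3 = 80, px1_4 = 276, py1_4 = 136, center_x_5 = 232, center_y_5 = 56, radius_5 = 24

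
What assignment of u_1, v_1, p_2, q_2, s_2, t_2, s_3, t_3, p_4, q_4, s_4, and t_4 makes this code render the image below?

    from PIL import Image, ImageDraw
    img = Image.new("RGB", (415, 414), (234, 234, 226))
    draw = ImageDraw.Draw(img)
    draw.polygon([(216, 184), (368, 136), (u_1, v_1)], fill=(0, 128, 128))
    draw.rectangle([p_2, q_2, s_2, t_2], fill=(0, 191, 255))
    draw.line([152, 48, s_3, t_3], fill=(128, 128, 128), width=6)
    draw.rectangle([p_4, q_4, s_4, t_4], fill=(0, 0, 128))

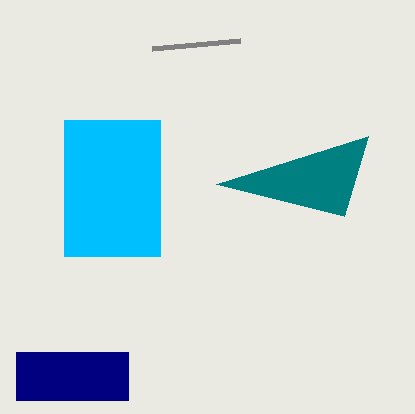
u_1 = 344, v_1 = 216, p_2 = 64, q_2 = 120, s_2 = 160, t_2 = 256, s_3 = 240, t_3 = 40, p_4 = 16, q_4 = 352, s_4 = 128, t_4 = 400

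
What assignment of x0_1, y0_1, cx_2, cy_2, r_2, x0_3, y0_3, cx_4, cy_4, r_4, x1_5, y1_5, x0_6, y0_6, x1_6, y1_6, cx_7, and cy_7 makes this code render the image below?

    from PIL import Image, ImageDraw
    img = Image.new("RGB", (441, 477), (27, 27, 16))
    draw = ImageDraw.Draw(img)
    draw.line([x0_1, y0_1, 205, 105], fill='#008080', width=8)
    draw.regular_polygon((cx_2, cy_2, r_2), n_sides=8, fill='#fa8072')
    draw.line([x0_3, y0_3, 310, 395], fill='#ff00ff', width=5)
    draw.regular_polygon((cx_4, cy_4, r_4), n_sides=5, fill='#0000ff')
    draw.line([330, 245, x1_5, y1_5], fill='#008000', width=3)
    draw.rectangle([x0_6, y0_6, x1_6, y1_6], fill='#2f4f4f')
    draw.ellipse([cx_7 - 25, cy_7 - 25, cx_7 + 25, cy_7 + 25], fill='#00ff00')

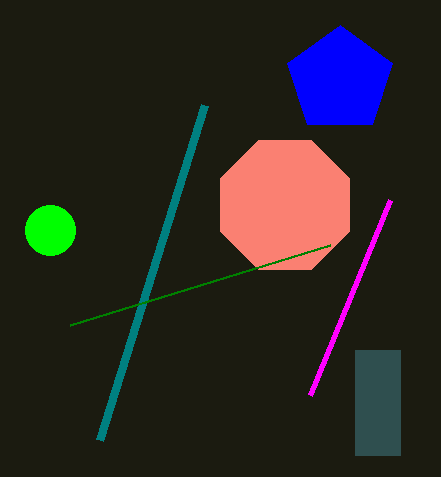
x0_1 = 100; y0_1 = 440; cx_2 = 285; cy_2 = 205; r_2 = 70; x0_3 = 390; y0_3 = 200; cx_4 = 340; cy_4 = 80; r_4 = 55; x1_5 = 70; y1_5 = 325; x0_6 = 355; y0_6 = 350; x1_6 = 400; y1_6 = 455; cx_7 = 50; cy_7 = 230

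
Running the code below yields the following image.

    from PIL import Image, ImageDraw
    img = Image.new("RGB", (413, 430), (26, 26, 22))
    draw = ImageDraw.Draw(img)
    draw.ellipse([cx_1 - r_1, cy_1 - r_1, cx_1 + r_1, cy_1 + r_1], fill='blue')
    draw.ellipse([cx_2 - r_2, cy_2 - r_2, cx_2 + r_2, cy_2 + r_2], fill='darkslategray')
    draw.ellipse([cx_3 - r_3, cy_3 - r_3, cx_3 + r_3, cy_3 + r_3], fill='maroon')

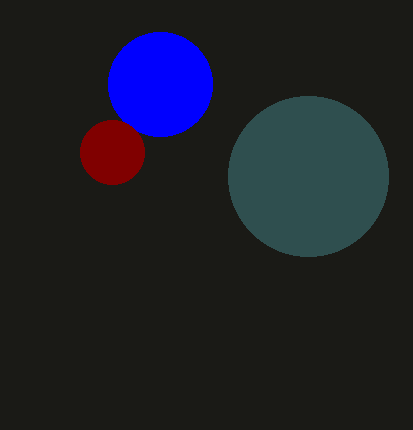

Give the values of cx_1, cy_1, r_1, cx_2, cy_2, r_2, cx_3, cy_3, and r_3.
cx_1 = 160; cy_1 = 84; r_1 = 52; cx_2 = 308; cy_2 = 176; r_2 = 80; cx_3 = 112; cy_3 = 152; r_3 = 32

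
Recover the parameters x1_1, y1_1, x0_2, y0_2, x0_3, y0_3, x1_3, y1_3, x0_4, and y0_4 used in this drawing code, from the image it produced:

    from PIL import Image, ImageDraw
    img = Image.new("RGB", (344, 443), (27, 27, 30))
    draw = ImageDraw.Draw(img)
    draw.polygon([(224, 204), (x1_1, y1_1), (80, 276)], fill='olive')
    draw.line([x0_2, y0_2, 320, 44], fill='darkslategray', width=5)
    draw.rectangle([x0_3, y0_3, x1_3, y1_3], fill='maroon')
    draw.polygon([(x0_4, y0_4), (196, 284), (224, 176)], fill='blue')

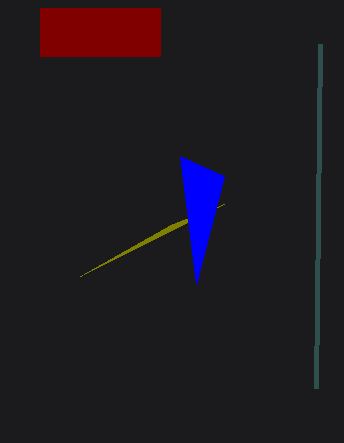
x1_1 = 172; y1_1 = 224; x0_2 = 316; y0_2 = 388; x0_3 = 40; y0_3 = 8; x1_3 = 160; y1_3 = 56; x0_4 = 180; y0_4 = 156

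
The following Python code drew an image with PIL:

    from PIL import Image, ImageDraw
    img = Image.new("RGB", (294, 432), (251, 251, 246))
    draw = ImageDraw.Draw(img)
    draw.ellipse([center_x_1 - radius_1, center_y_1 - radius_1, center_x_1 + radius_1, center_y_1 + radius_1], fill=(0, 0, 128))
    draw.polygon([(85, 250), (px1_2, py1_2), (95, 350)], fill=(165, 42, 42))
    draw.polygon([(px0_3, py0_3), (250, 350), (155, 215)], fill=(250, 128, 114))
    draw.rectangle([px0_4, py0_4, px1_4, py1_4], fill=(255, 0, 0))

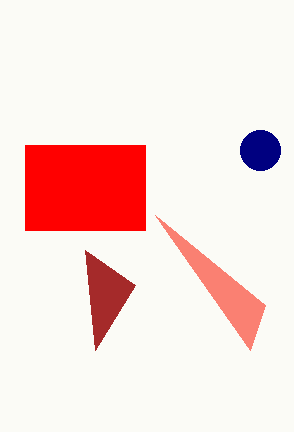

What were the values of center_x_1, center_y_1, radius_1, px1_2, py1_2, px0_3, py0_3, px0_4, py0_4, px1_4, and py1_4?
center_x_1 = 260; center_y_1 = 150; radius_1 = 20; px1_2 = 135; py1_2 = 285; px0_3 = 265; py0_3 = 305; px0_4 = 25; py0_4 = 145; px1_4 = 145; py1_4 = 230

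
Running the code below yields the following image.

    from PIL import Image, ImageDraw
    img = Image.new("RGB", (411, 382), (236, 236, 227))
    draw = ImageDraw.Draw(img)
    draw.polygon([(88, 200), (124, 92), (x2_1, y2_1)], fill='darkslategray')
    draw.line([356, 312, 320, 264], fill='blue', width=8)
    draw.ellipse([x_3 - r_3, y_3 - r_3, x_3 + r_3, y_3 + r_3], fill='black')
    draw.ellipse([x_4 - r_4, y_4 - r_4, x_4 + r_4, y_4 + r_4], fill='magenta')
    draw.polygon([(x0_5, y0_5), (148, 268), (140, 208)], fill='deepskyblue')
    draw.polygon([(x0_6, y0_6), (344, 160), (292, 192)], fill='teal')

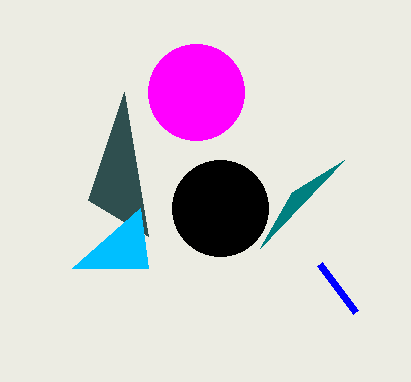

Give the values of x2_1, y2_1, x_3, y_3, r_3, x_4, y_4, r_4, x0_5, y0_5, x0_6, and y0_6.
x2_1 = 148
y2_1 = 236
x_3 = 220
y_3 = 208
r_3 = 48
x_4 = 196
y_4 = 92
r_4 = 48
x0_5 = 72
y0_5 = 268
x0_6 = 260
y0_6 = 248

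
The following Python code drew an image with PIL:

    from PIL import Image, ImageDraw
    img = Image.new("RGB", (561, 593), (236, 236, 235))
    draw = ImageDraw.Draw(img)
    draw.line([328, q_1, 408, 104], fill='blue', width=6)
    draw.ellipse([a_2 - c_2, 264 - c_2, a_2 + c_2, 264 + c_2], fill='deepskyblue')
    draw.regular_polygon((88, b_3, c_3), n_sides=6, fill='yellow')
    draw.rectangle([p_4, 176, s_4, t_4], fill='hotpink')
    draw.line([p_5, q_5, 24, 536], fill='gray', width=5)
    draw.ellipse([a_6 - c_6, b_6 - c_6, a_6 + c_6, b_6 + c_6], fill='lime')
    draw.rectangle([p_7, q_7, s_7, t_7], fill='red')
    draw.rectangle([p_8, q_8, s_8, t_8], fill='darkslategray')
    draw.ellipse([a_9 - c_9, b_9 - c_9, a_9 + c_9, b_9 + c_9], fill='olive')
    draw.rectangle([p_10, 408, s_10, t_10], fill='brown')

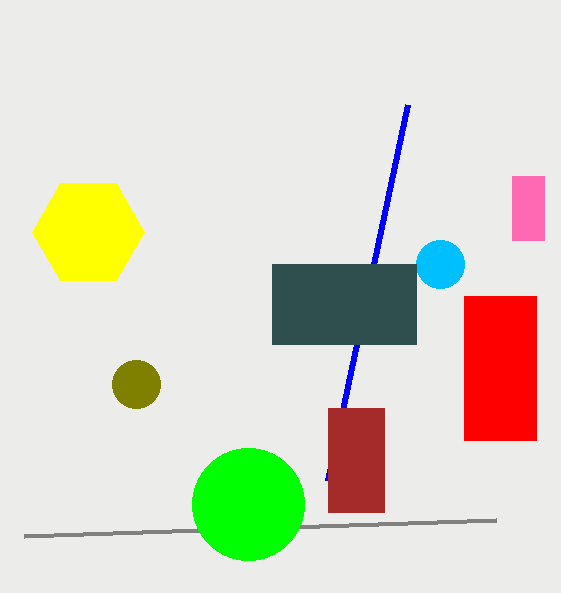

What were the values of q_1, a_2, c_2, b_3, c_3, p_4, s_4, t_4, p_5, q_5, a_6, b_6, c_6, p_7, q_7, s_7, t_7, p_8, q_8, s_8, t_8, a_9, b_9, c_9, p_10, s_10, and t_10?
q_1 = 480, a_2 = 440, c_2 = 24, b_3 = 232, c_3 = 56, p_4 = 512, s_4 = 544, t_4 = 240, p_5 = 496, q_5 = 520, a_6 = 248, b_6 = 504, c_6 = 56, p_7 = 464, q_7 = 296, s_7 = 536, t_7 = 440, p_8 = 272, q_8 = 264, s_8 = 416, t_8 = 344, a_9 = 136, b_9 = 384, c_9 = 24, p_10 = 328, s_10 = 384, t_10 = 512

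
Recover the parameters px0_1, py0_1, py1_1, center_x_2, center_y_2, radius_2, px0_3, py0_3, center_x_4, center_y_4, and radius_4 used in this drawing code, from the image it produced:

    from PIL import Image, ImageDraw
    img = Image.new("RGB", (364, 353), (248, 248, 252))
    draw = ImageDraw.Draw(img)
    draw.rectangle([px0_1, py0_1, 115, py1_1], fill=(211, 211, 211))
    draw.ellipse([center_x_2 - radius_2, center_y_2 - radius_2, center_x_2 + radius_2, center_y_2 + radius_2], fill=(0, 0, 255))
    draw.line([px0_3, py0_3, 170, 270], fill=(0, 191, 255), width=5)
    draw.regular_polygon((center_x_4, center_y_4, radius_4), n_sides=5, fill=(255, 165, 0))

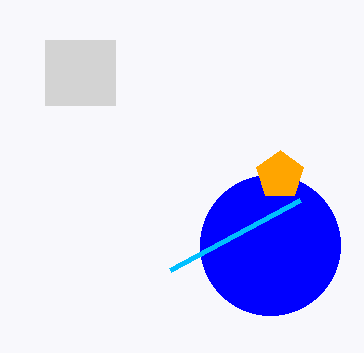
px0_1 = 45; py0_1 = 40; py1_1 = 105; center_x_2 = 270; center_y_2 = 245; radius_2 = 70; px0_3 = 300; py0_3 = 200; center_x_4 = 280; center_y_4 = 175; radius_4 = 25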